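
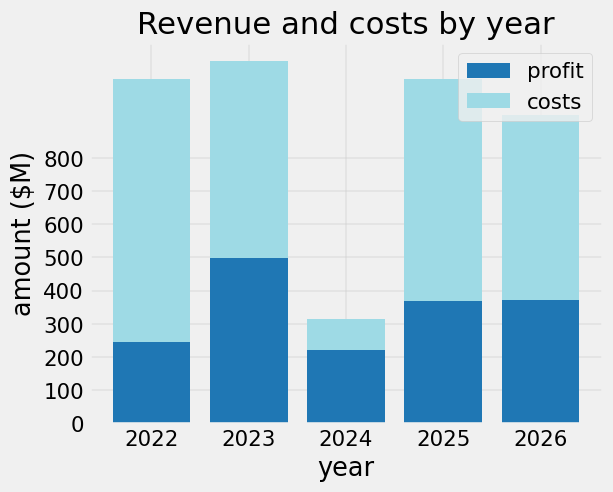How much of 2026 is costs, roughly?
≈ 500

costs top ≈ 900, bottom ≈ 400; segment ≈ 500.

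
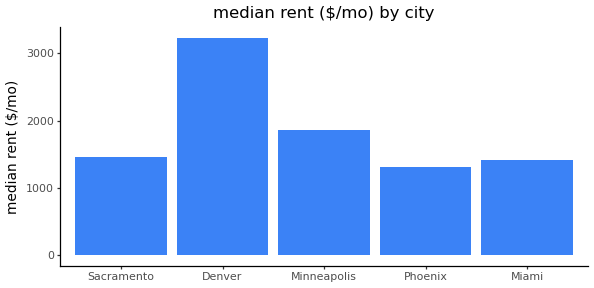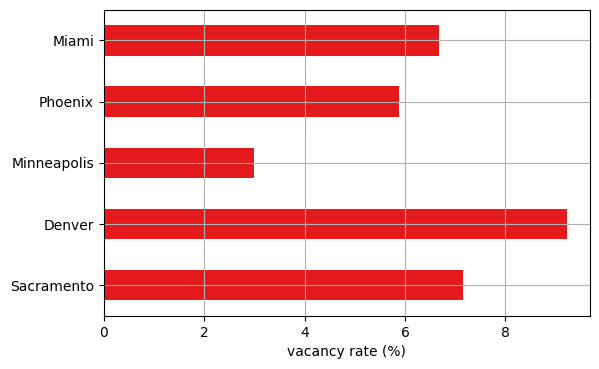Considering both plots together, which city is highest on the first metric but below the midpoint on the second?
Chart 2 median vacancy rate (%) ≈ 7; below-median cities: Minneapolis, Phoenix. Among those, Minneapolis has the highest median rent ($/mo) (≈ 2000).

Minneapolis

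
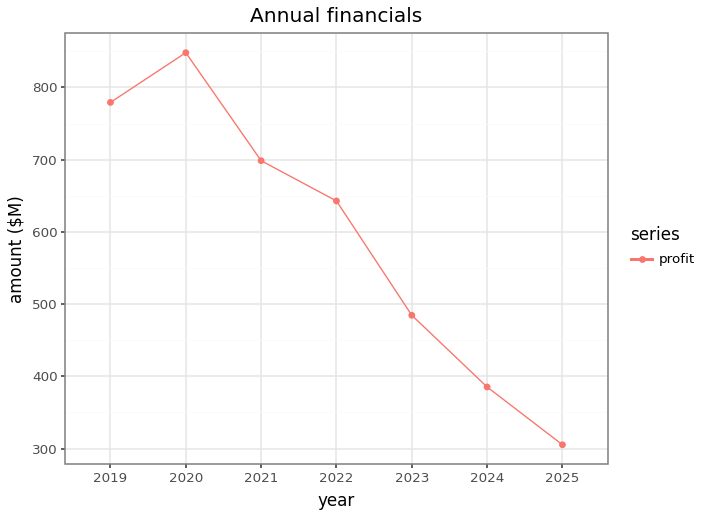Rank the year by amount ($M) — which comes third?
Top 4: 2020 ≈ 850, 2019 ≈ 800, 2021 ≈ 700, 2022 ≈ 650.

2021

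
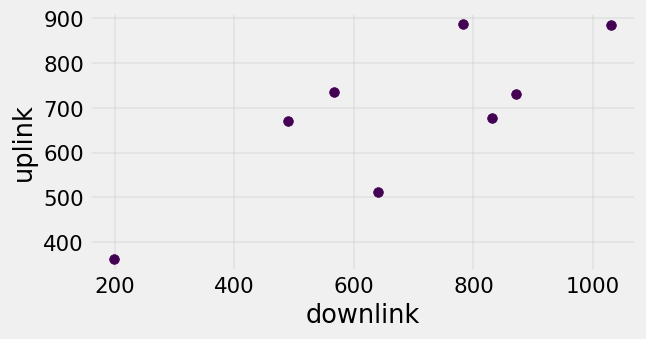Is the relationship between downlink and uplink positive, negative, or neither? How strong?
positive, strong

Points are positively correlated; strong (|r| ≈ 0.8).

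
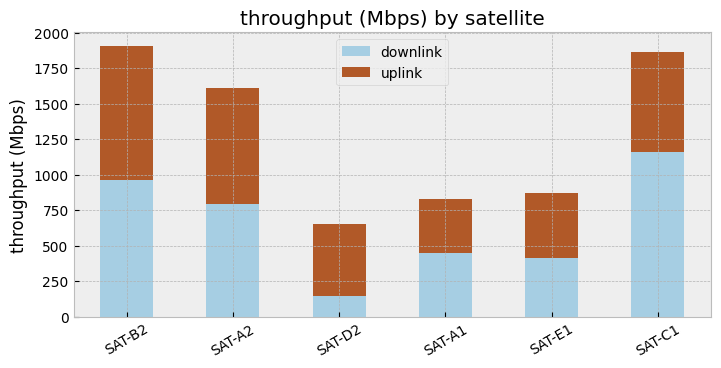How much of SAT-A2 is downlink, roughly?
downlink top ≈ 800, bottom ≈ 0; segment ≈ 800.

≈ 800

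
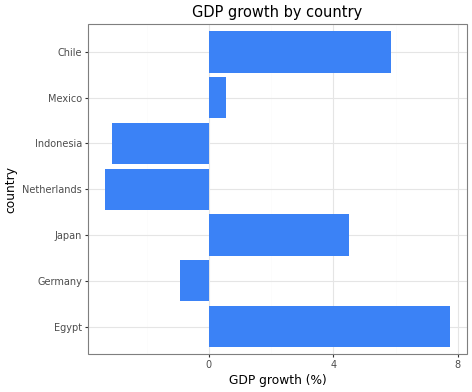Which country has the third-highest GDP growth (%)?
Japan

Top 4: Egypt ≈ 8, Chile ≈ 6, Japan ≈ 4, Mexico ≈ 1.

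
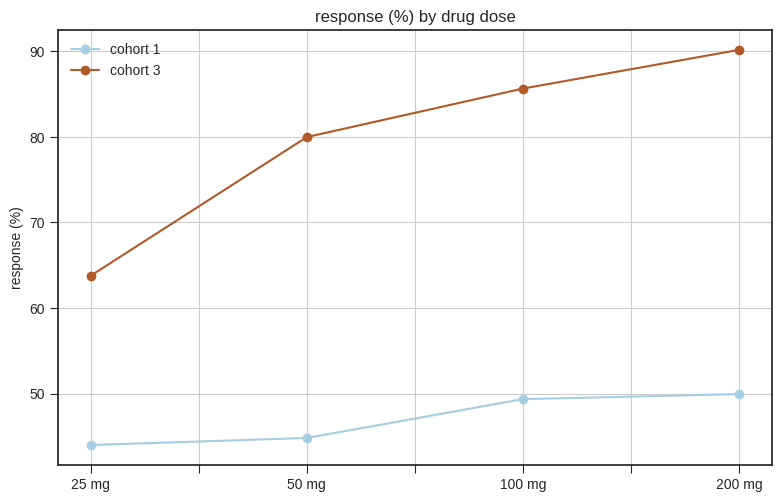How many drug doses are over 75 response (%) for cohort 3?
3

Above 75: 50 mg, 100 mg, 200 mg.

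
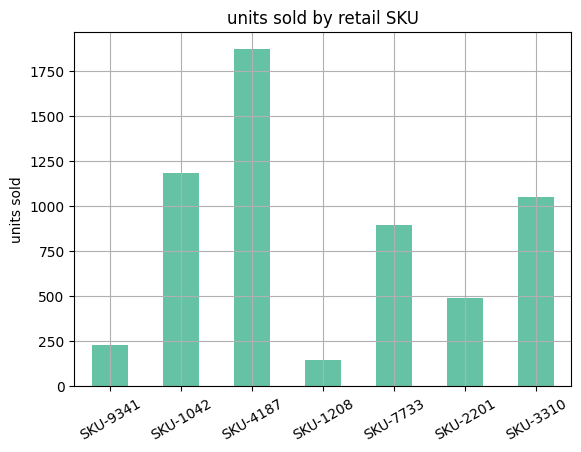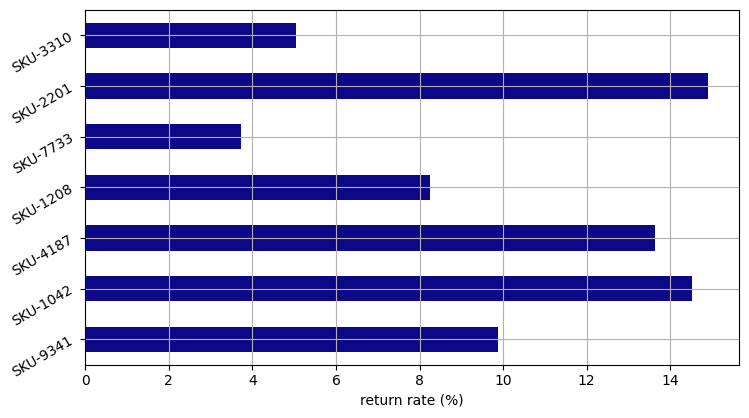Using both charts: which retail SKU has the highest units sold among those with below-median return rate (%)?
Chart 2 median return rate (%) ≈ 10; below-median retail SKUs: SKU-1208, SKU-7733, SKU-3310. Among those, SKU-3310 has the highest units sold (≈ 1000).

SKU-3310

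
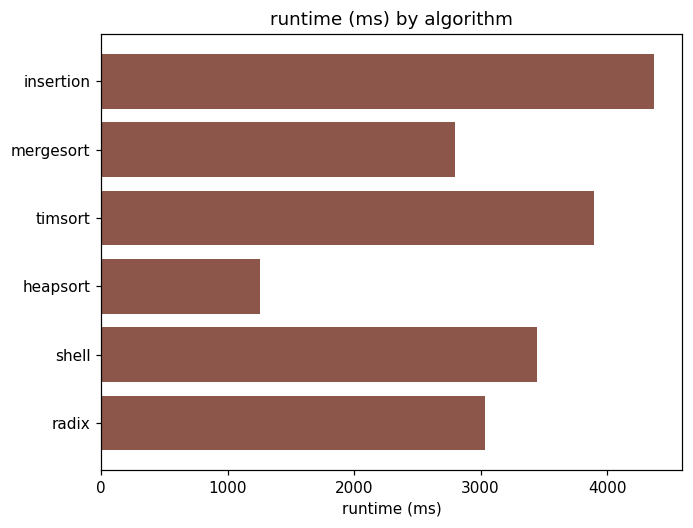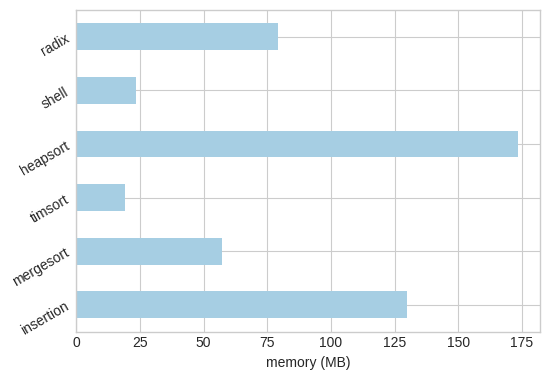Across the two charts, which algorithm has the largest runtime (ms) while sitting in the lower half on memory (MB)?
timsort

Chart 2 median memory (MB) ≈ 60; below-median algorithms: mergesort, timsort, shell. Among those, timsort has the highest runtime (ms) (≈ 4000).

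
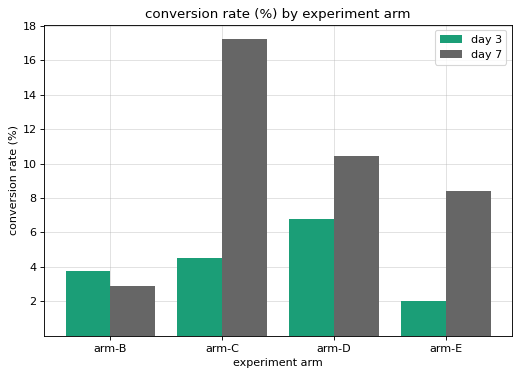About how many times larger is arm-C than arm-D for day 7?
arm-C ≈ 18, arm-D ≈ 10; 18/10 ≈ 1.8.

≈ 1.8×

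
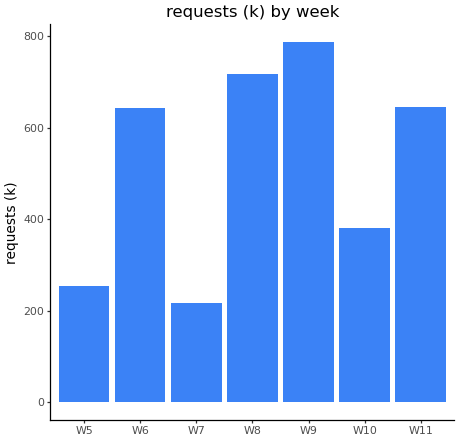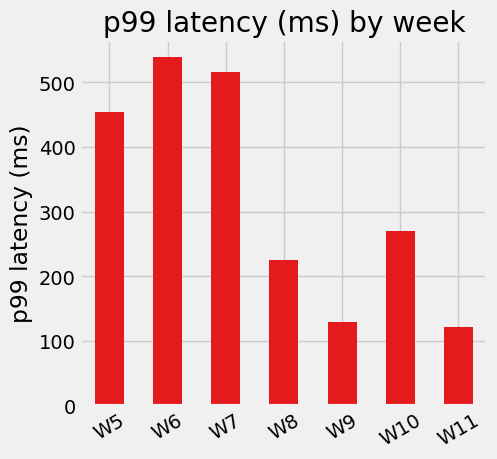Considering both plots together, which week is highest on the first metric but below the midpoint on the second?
Chart 2 median p99 latency (ms) ≈ 250; below-median weeks: W8, W9, W11. Among those, W9 has the highest requests (k) (≈ 800).

W9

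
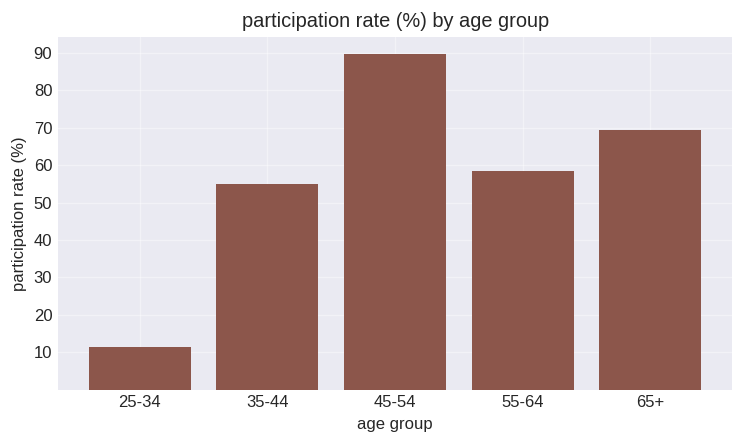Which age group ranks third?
55-64

Top 4: 45-54 ≈ 90, 65+ ≈ 70, 55-64 ≈ 60, 35-44 ≈ 50.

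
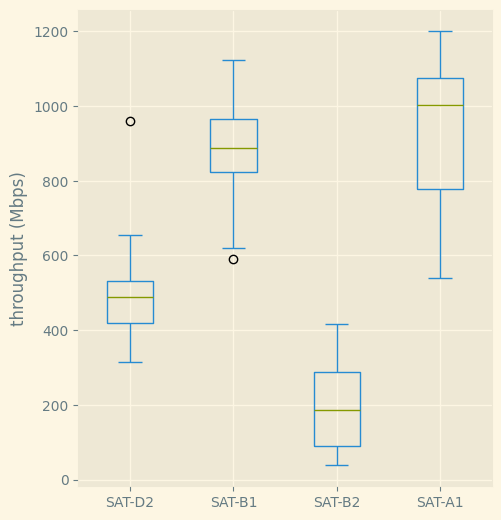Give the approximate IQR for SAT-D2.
Q3 ≈ 500, Q1 ≈ 400; IQR ≈ 100.

≈ 100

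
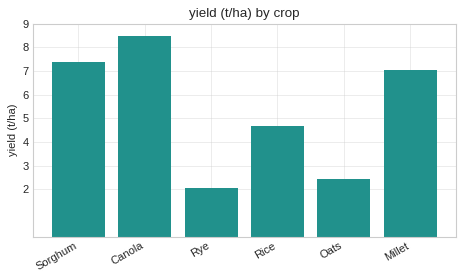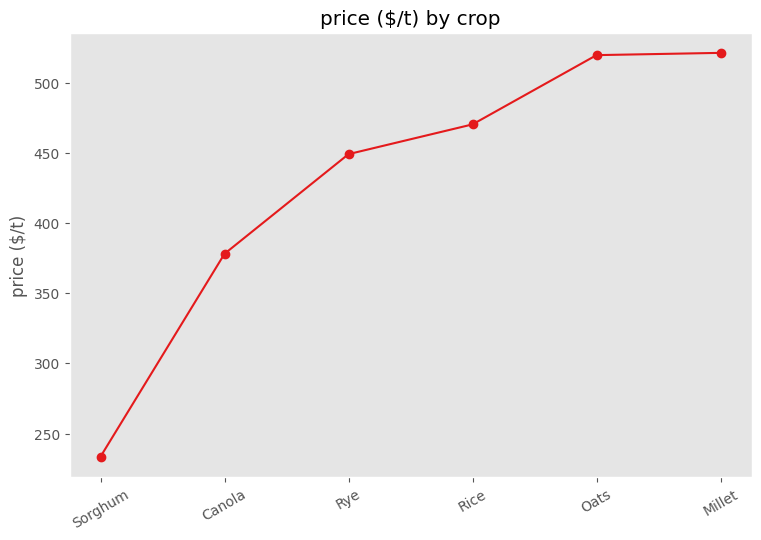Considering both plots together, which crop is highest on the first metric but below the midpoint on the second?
Canola

Chart 2 median price ($/t) ≈ 450; below-median crops: Sorghum, Canola, Rye. Among those, Canola has the highest yield (t/ha) (≈ 8).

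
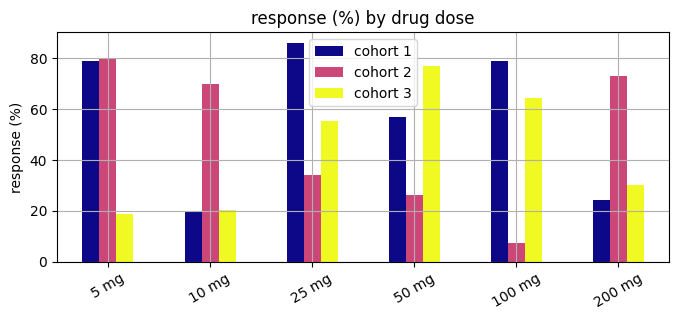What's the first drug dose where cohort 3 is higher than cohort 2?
25 mg

10 mg: cohort 3 ≈ 20 vs cohort 2 ≈ 70 (not yet); 25 mg: cohort 3 ≈ 60 vs cohort 2 ≈ 30 (first crossover).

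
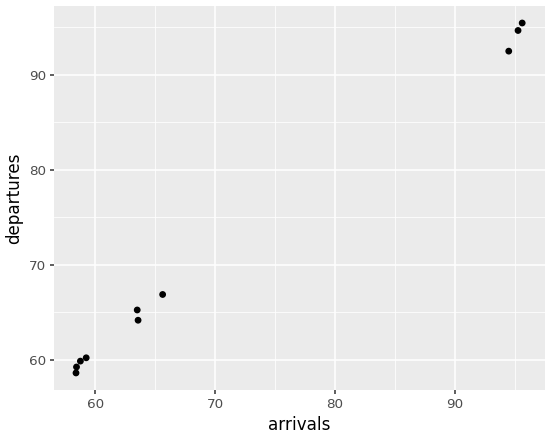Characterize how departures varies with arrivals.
Points are positively correlated; strong (|r| ≈ 1.0).

positive, strong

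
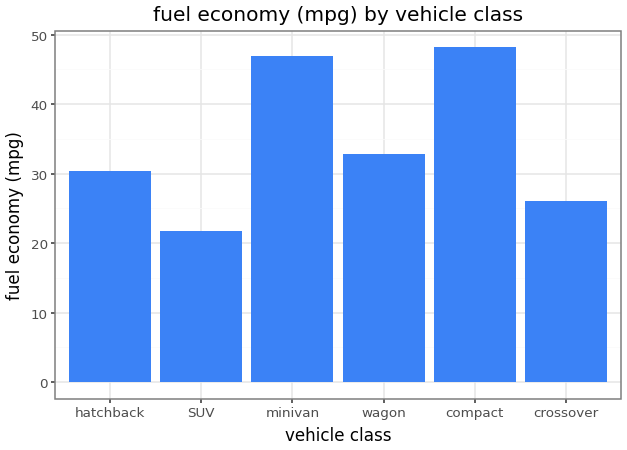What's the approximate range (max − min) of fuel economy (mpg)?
Max compact ≈ 50, min SUV ≈ 20; range ≈ 30.

≈ 30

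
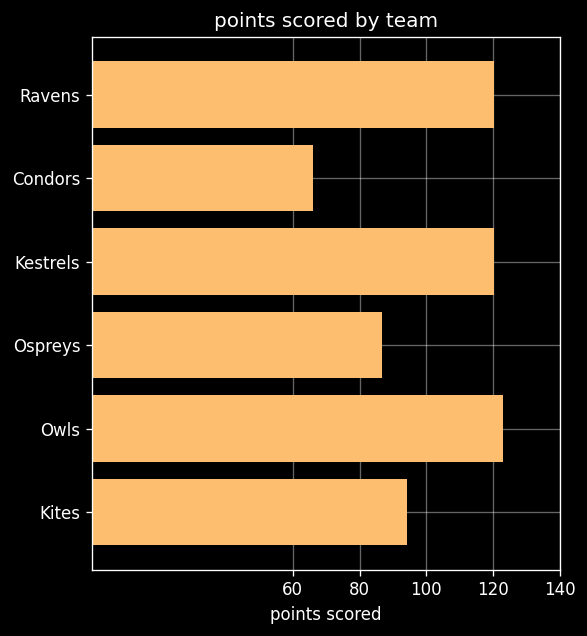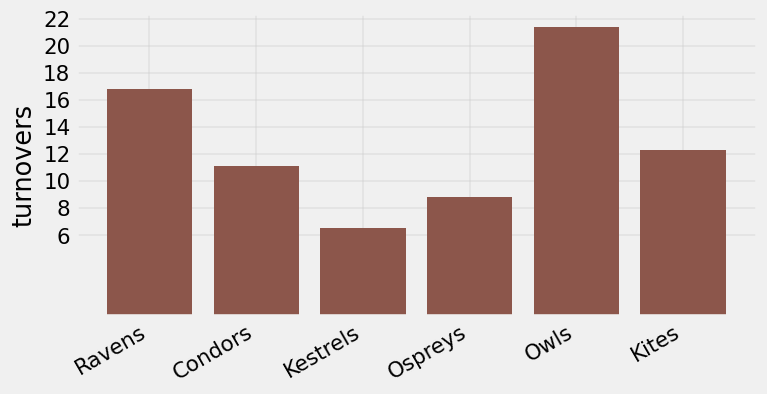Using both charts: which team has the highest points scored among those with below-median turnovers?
Kestrels

Chart 2 median turnovers ≈ 12; below-median teams: Condors, Kestrels, Ospreys. Among those, Kestrels has the highest points scored (≈ 120).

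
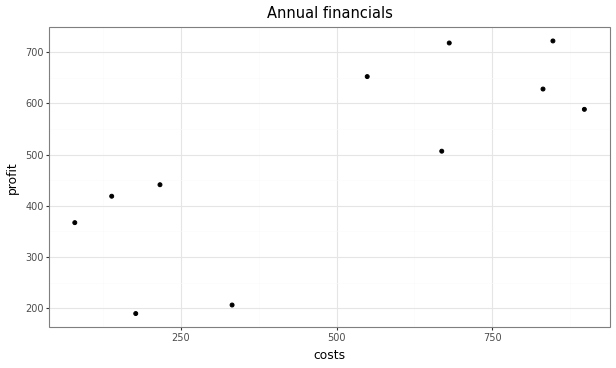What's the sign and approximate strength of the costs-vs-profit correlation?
positive, strong

Points are positively correlated; strong (|r| ≈ 0.8).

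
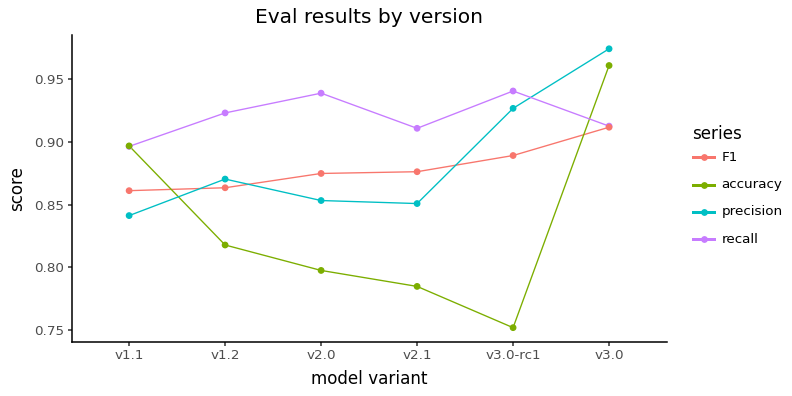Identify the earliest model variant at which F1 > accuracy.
v1.2

v1.1: F1 ≈ 0.86 vs accuracy ≈ 0.90 (not yet); v1.2: F1 ≈ 0.86 vs accuracy ≈ 0.82 (first crossover).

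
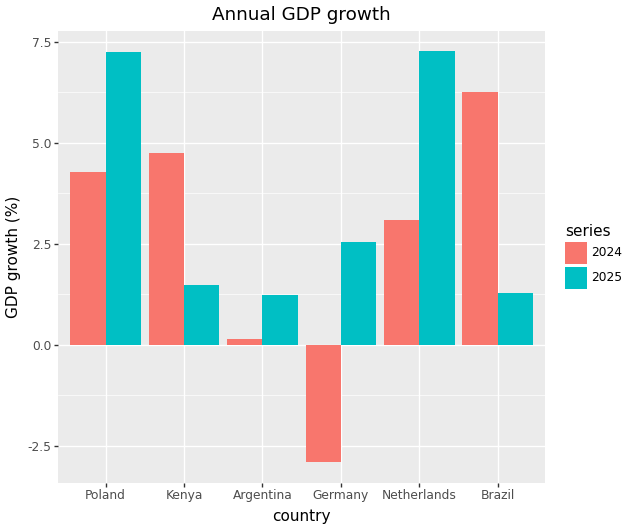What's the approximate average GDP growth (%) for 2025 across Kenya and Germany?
(1 + 3) / 2 ≈ 2.

≈ 2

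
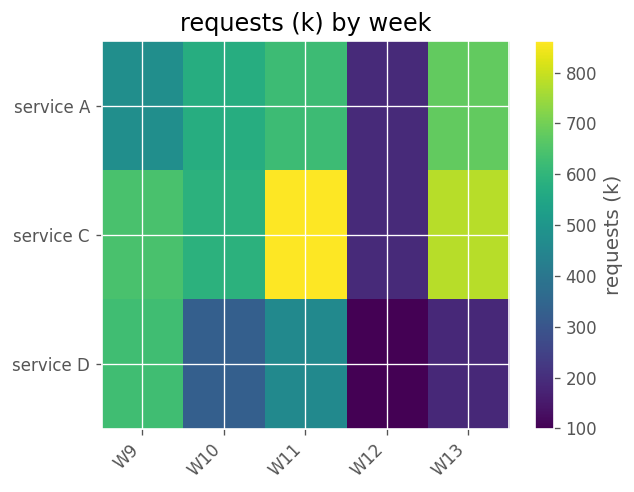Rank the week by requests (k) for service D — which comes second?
W11

Top 3 for service D: W9 ≈ 600, W11 ≈ 500, W10 ≈ 300.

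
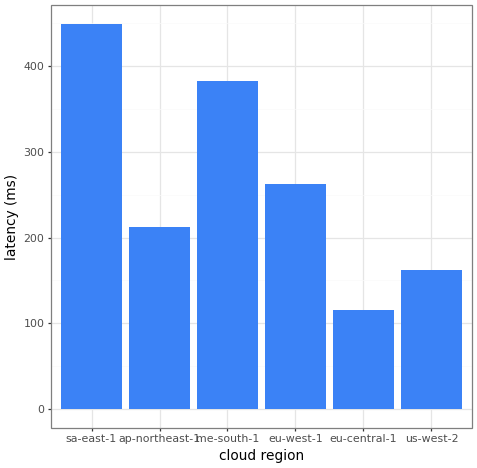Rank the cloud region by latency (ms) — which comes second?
me-south-1

Top 3: sa-east-1 ≈ 450, me-south-1 ≈ 400, eu-west-1 ≈ 250.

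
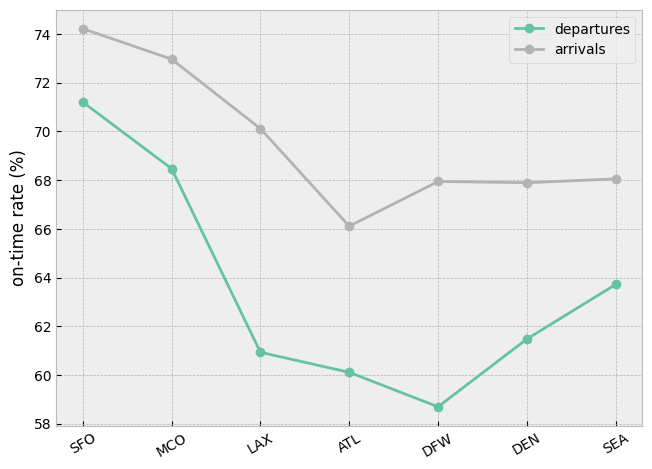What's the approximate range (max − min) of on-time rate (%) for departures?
≈ 14

Max SFO ≈ 72, min DFW ≈ 58; range ≈ 14.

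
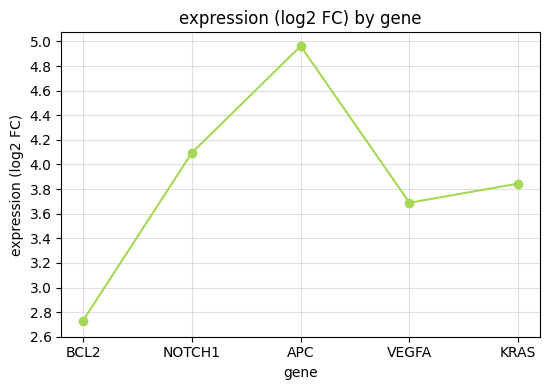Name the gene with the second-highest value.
Top 3: APC ≈ 5.0, NOTCH1 ≈ 4.0, KRAS ≈ 3.8.

NOTCH1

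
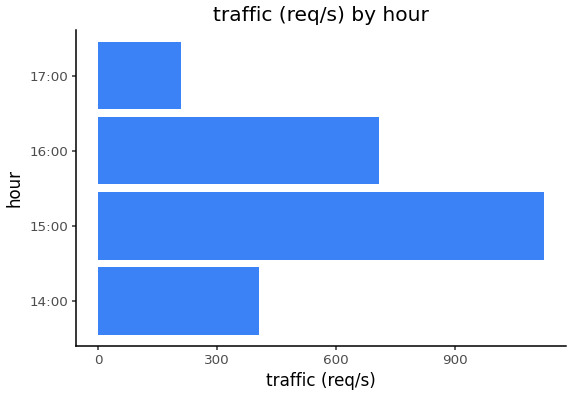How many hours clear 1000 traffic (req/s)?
Above 1000: 15:00.

1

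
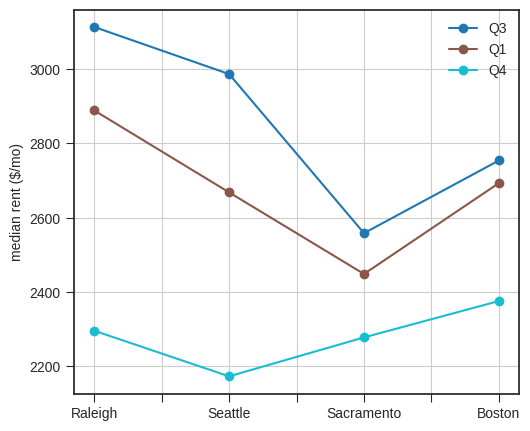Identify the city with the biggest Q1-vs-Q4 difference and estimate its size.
Raleigh: Q1 ≈ 2900, Q4 ≈ 2300 → gap ≈ 600. Next-largest (Seattle) is only ≈ 500.

Raleigh, ≈ 600 $/mo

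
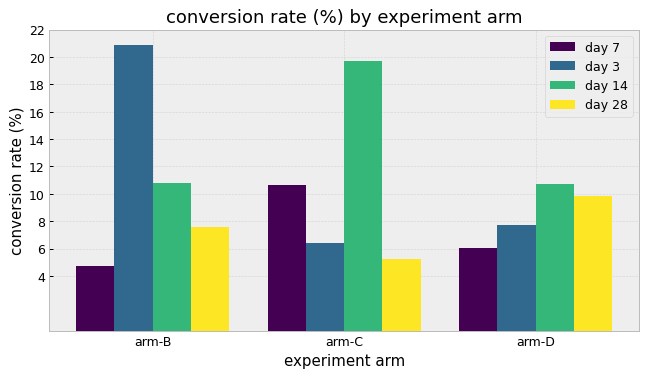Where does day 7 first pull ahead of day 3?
arm-C

arm-B: day 7 ≈ 4 vs day 3 ≈ 20 (not yet); arm-C: day 7 ≈ 10 vs day 3 ≈ 6 (first crossover).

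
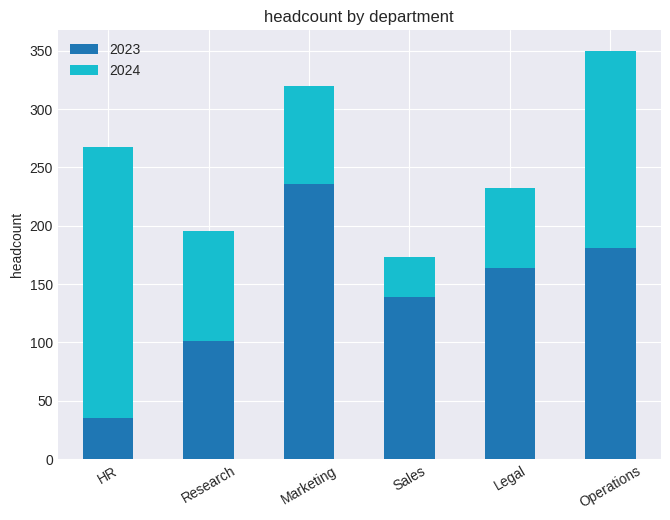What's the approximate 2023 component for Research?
≈ 100

2023 top ≈ 100, bottom ≈ 0; segment ≈ 100.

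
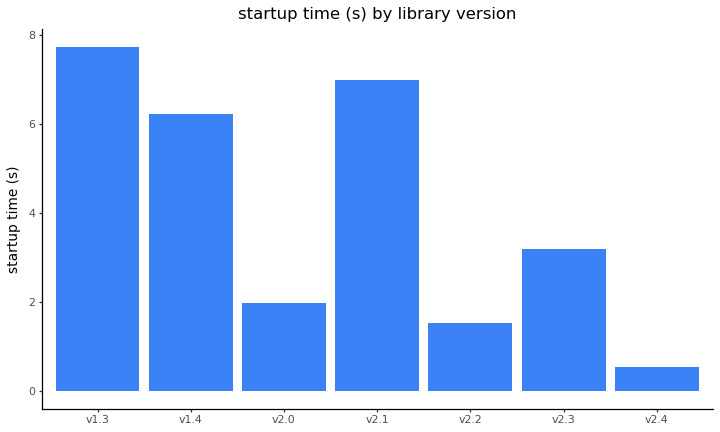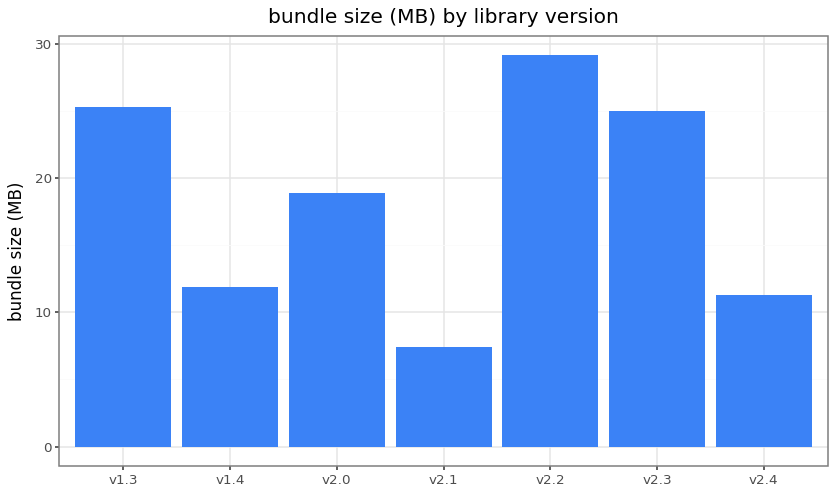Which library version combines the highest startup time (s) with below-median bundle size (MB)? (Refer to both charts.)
Chart 2 median bundle size (MB) ≈ 20; below-median library versions: v1.4, v2.1, v2.4. Among those, v2.1 has the highest startup time (s) (≈ 7).

v2.1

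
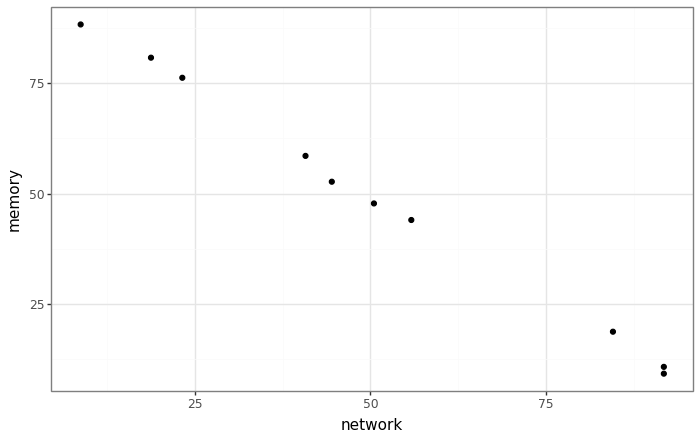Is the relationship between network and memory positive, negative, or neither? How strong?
negative, strong

Points are negatively correlated; strong (|r| ≈ 1.0).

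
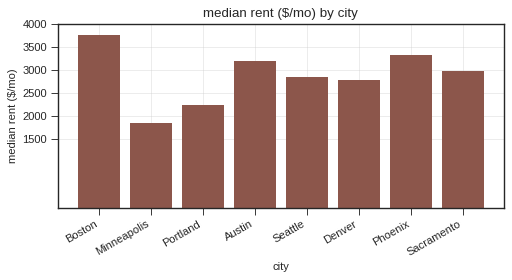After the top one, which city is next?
Phoenix

Top 3: Boston ≈ 4000, Phoenix ≈ 3500, Austin ≈ 3000.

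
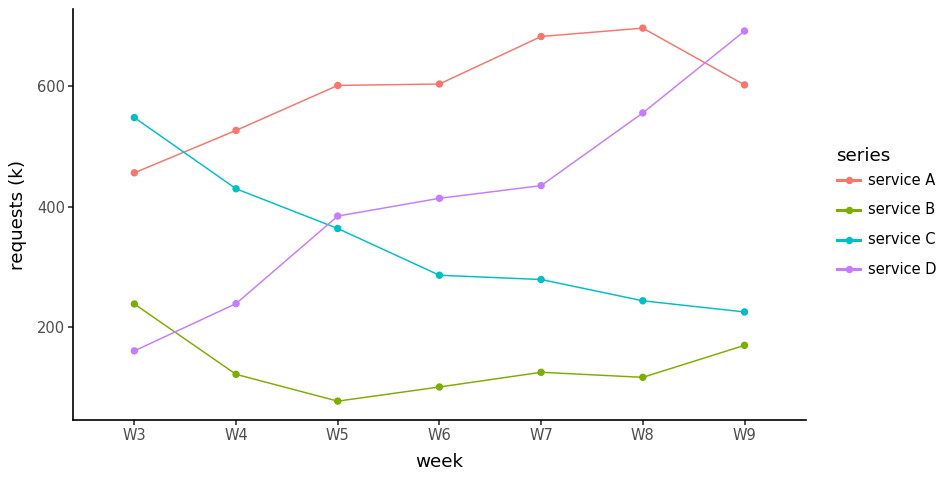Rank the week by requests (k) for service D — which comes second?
W8

Top 3 for service D: W9 ≈ 700, W8 ≈ 600, W7 ≈ 400.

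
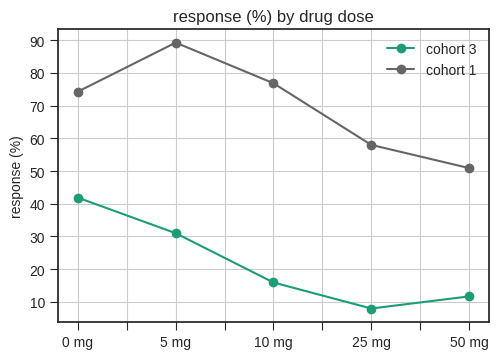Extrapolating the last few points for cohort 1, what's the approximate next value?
Last three: 80, 60, 50 → slope ≈ -15/step → next ≈ 35.

≈ 35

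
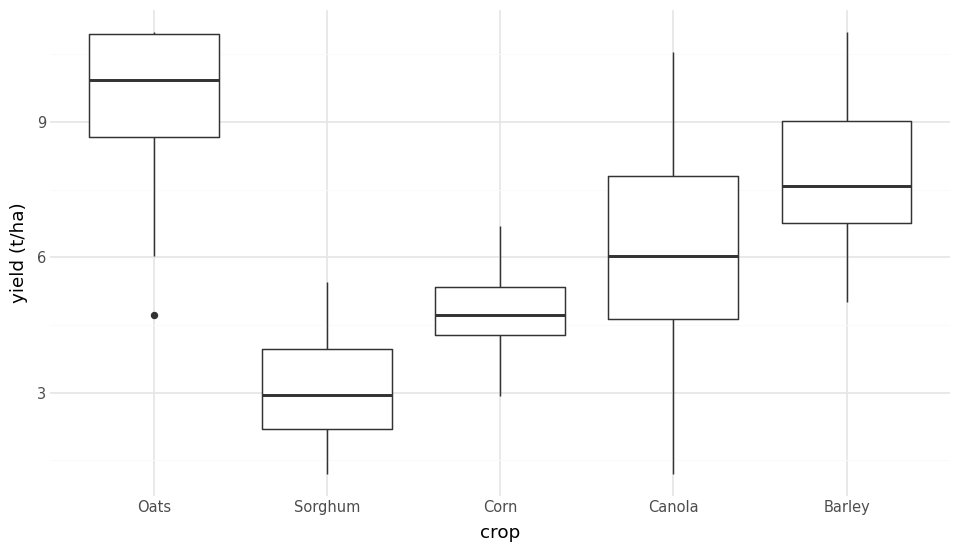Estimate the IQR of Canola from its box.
≈ 3

Q3 ≈ 8, Q1 ≈ 5; IQR ≈ 3.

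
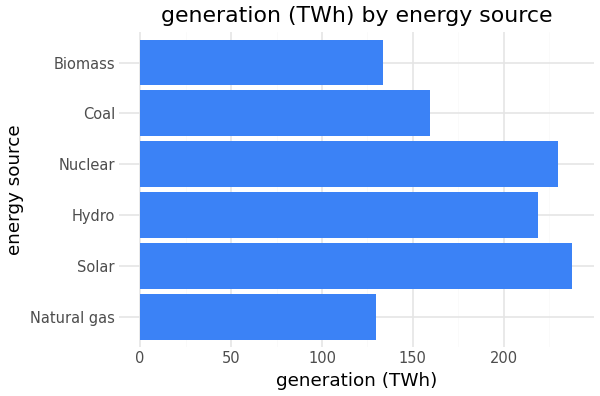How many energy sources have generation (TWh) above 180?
Above 180: Solar, Hydro, Nuclear.

3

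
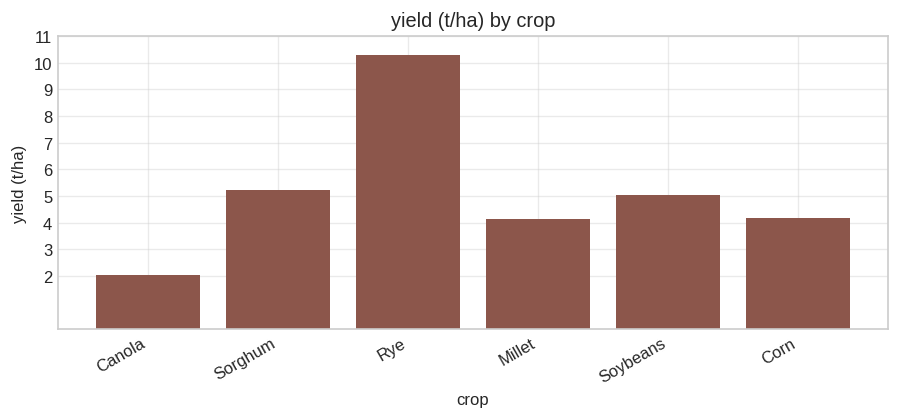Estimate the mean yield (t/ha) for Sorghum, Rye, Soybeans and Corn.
(5 + 10 + 5 + 4) / 4 ≈ 6.

≈ 6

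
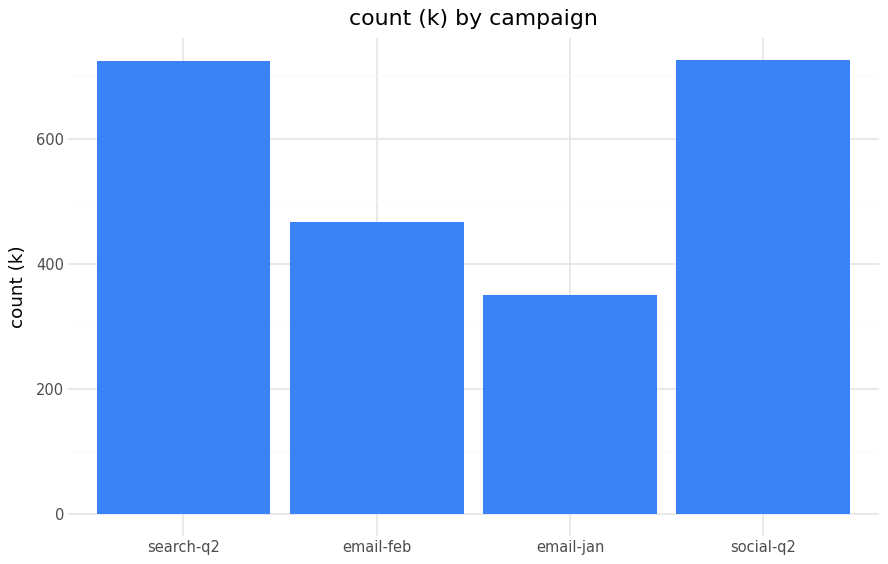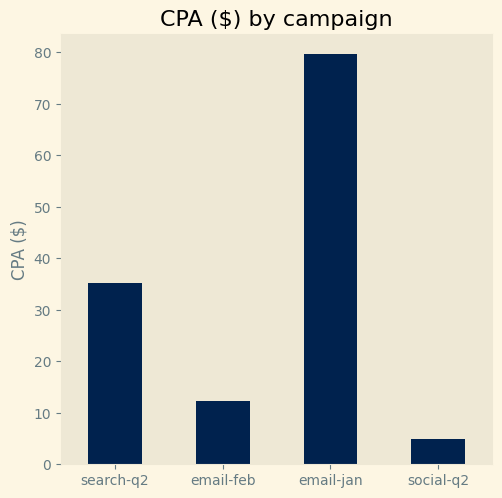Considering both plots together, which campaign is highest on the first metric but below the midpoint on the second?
social-q2

Chart 2 median CPA ($) ≈ 20; below-median campaigns: email-feb, social-q2. Among those, social-q2 has the highest count (k) (≈ 700).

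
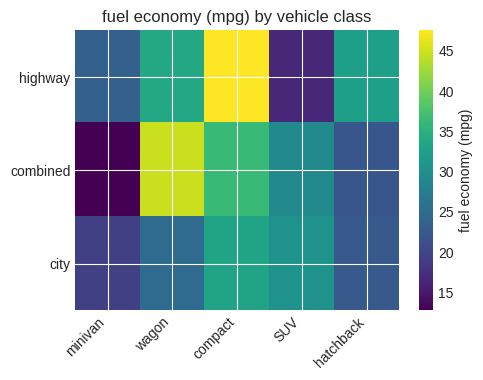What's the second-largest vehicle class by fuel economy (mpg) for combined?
Top 3 for combined: wagon ≈ 45, compact ≈ 35, SUV ≈ 30.

compact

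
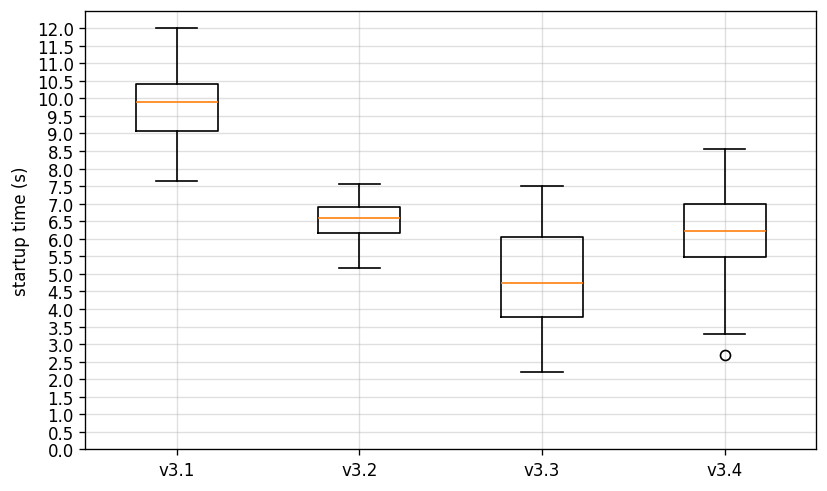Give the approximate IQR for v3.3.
≈ 2.0

Q3 ≈ 6.0, Q1 ≈ 4.0; IQR ≈ 2.0.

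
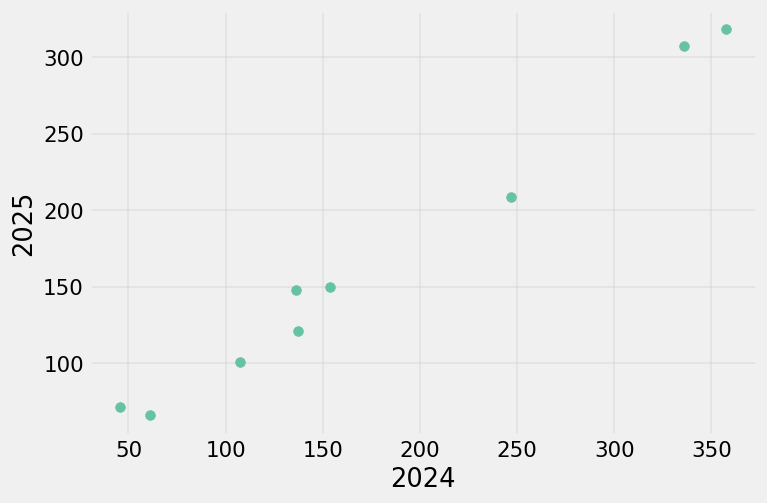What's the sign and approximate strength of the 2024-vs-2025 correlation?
positive, strong

Points are positively correlated; strong (|r| ≈ 1.0).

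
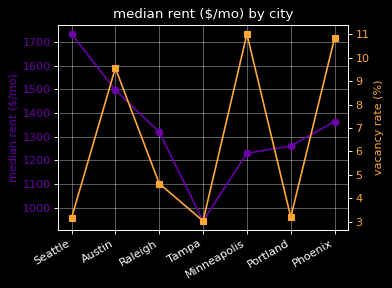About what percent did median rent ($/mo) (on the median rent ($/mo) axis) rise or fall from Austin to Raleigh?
Austin ≈ 1500, Raleigh ≈ 1300; (1300 − 1500) / 1500 ≈ -13.3%.

≈ -13.3%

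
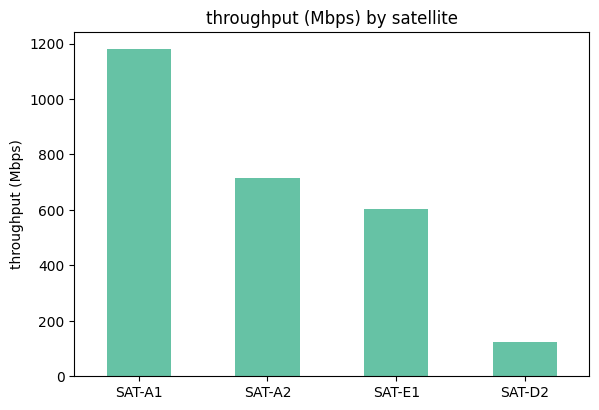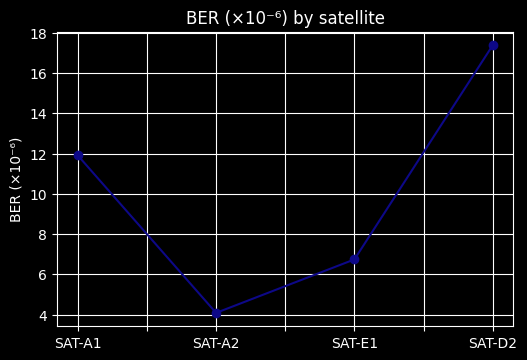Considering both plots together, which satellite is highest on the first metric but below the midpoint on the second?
Chart 2 median BER (×10⁻⁶) ≈ 10; below-median satellites: SAT-A2, SAT-E1. Among those, SAT-A2 has the highest throughput (Mbps) (≈ 800).

SAT-A2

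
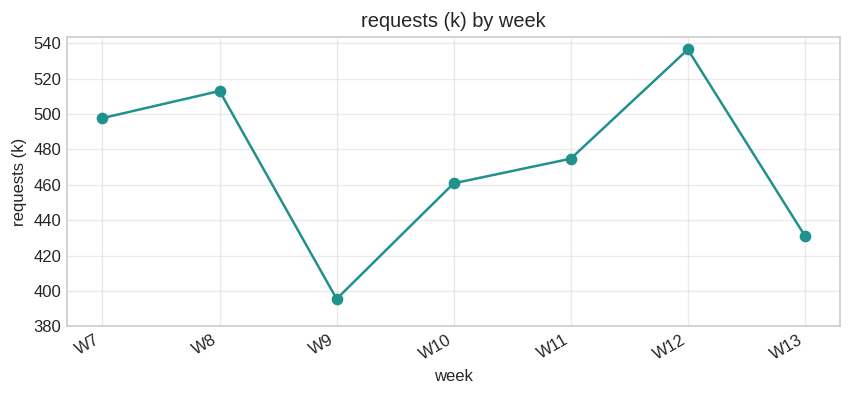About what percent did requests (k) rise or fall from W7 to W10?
≈ -8%

W7 ≈ 500, W10 ≈ 460; (460 − 500) / 500 ≈ -8%.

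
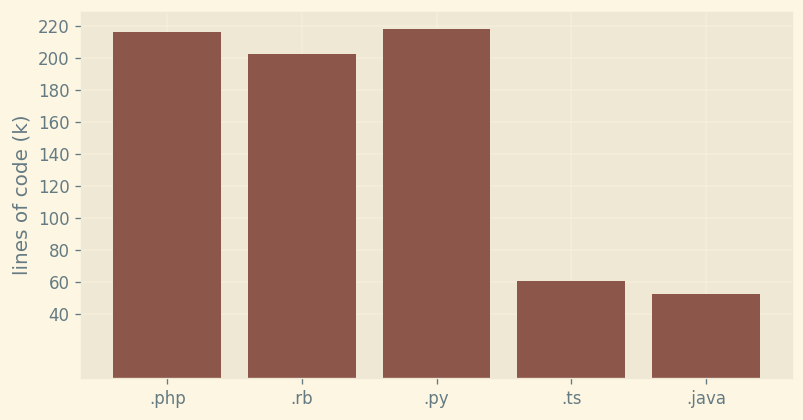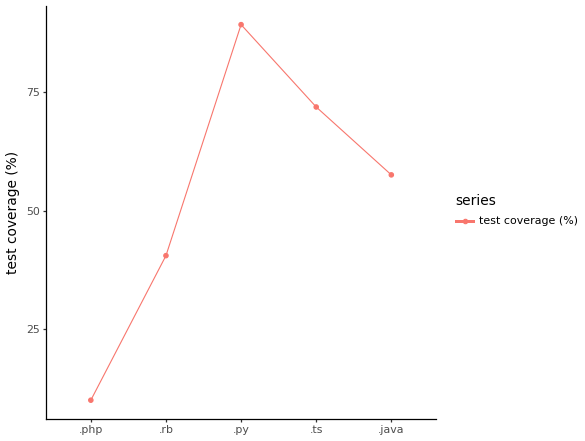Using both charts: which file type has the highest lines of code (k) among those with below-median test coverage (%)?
.php

Chart 2 median test coverage (%) ≈ 60; below-median file types: .php, .rb. Among those, .php has the highest lines of code (k) (≈ 220).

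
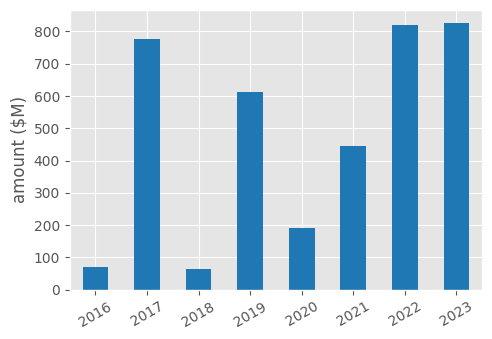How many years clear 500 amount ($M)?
Above 500: 2017, 2019, 2022, 2023.

4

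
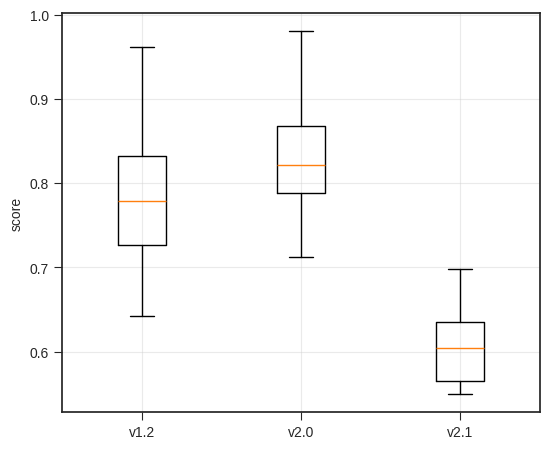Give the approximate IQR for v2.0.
≈ 0.08

Q3 ≈ 0.86, Q1 ≈ 0.78; IQR ≈ 0.08.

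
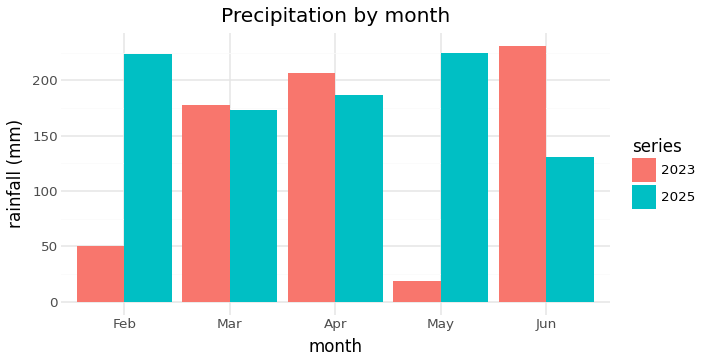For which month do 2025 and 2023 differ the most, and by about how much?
May, ≈ 200 mm

May: 2025 ≈ 220, 2023 ≈ 20 → gap ≈ 200. Next-largest (Feb) is only ≈ 160.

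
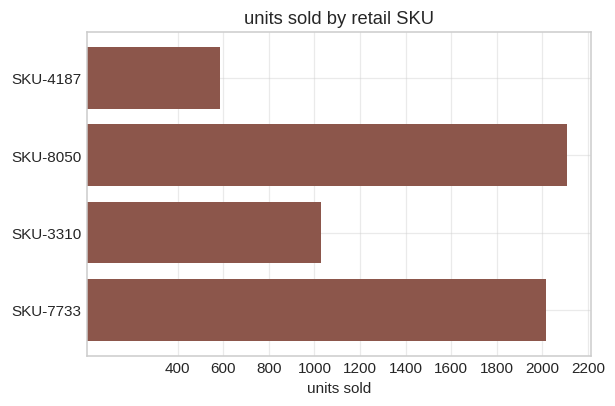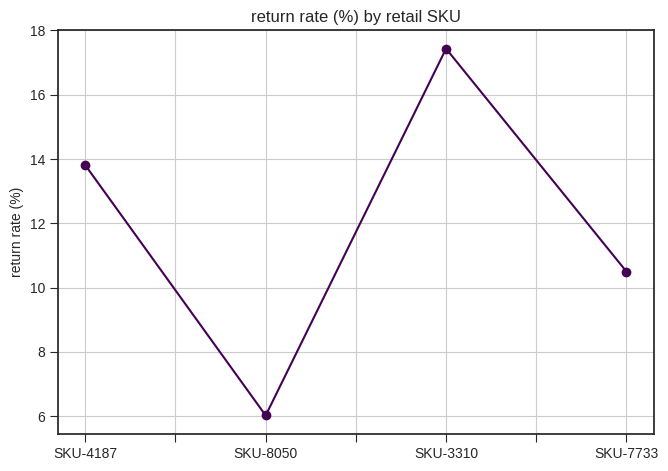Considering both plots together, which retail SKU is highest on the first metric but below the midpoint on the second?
Chart 2 median return rate (%) ≈ 12; below-median retail SKUs: SKU-8050, SKU-7733. Among those, SKU-8050 has the highest units sold (≈ 2200).

SKU-8050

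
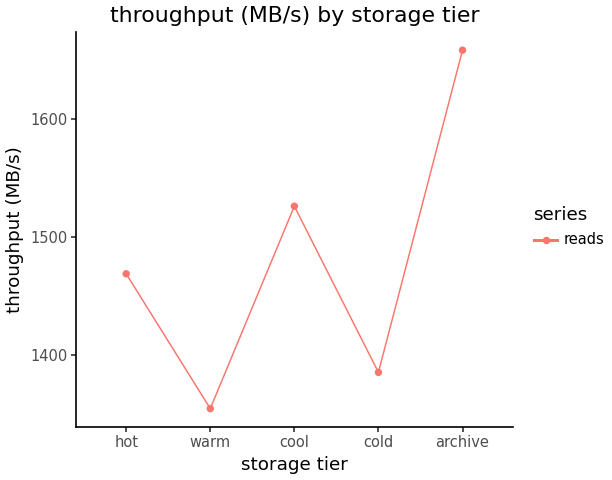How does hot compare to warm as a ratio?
≈ 1.07×

hot ≈ 1450, warm ≈ 1350; 1450/1350 ≈ 1.07.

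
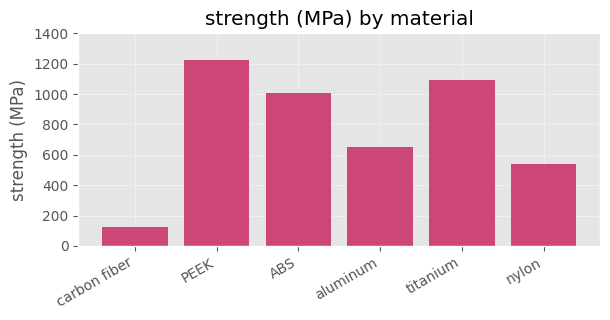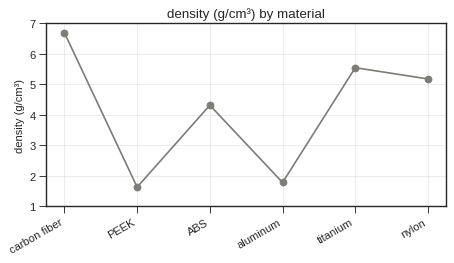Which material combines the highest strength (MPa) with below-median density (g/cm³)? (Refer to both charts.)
Chart 2 median density (g/cm³) ≈ 5; below-median materials: PEEK, ABS, aluminum. Among those, PEEK has the highest strength (MPa) (≈ 1200).

PEEK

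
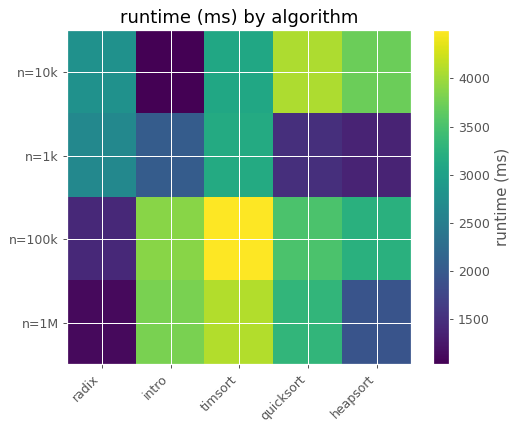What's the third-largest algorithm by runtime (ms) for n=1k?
Top 4 for n=1k: timsort ≈ 3000, radix ≈ 2500, intro ≈ 2000, quicksort ≈ 1500.

intro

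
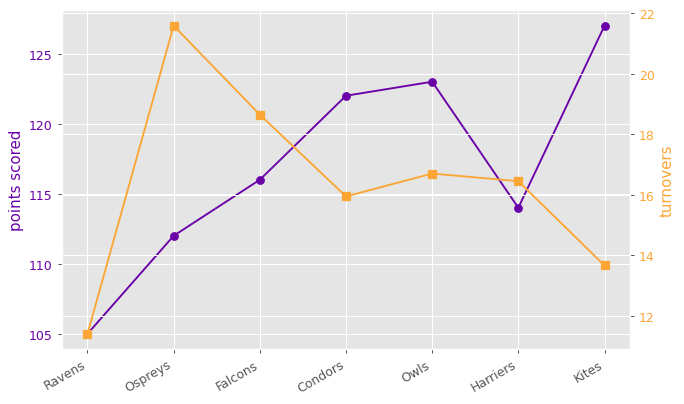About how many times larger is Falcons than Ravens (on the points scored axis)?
Falcons ≈ 116, Ravens ≈ 104; 116/104 ≈ 1.12.

≈ 1.12×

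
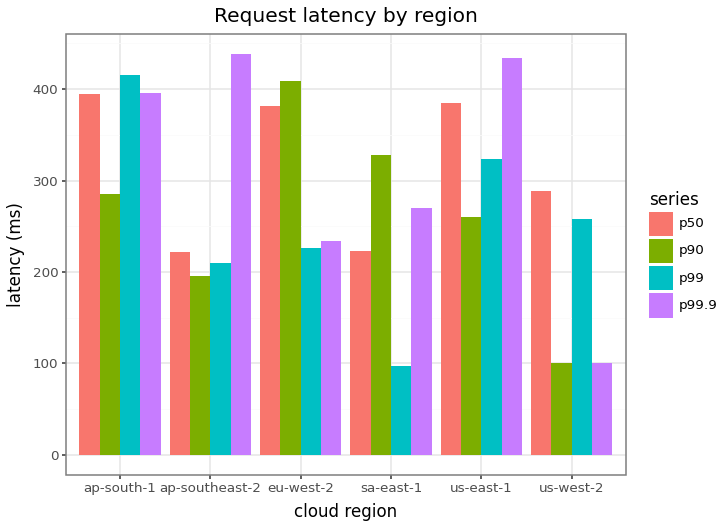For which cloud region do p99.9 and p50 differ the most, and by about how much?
ap-southeast-2: p99.9 ≈ 450, p50 ≈ 200 → gap ≈ 250. Next-largest (us-west-2) is only ≈ 200.

ap-southeast-2, ≈ 250 ms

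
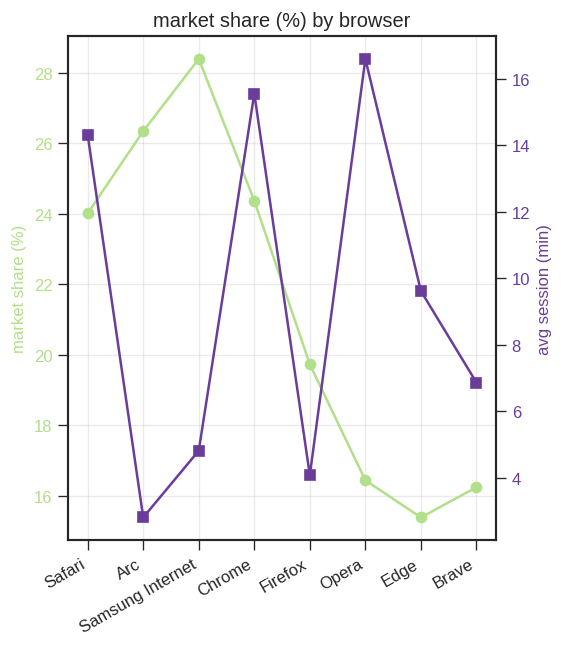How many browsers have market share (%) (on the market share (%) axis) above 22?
Above 22: Safari, Arc, Samsung Internet, Chrome.

4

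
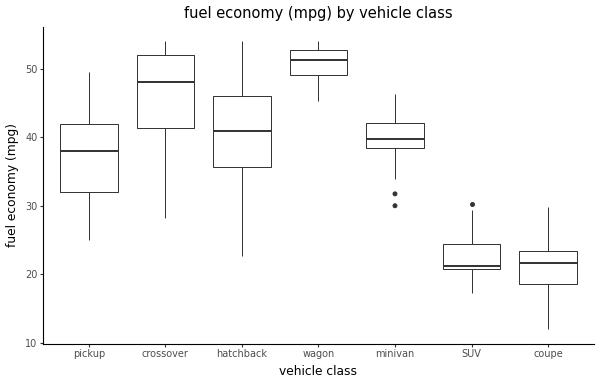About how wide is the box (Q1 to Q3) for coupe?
Q3 ≈ 25, Q1 ≈ 20; IQR ≈ 5.

≈ 5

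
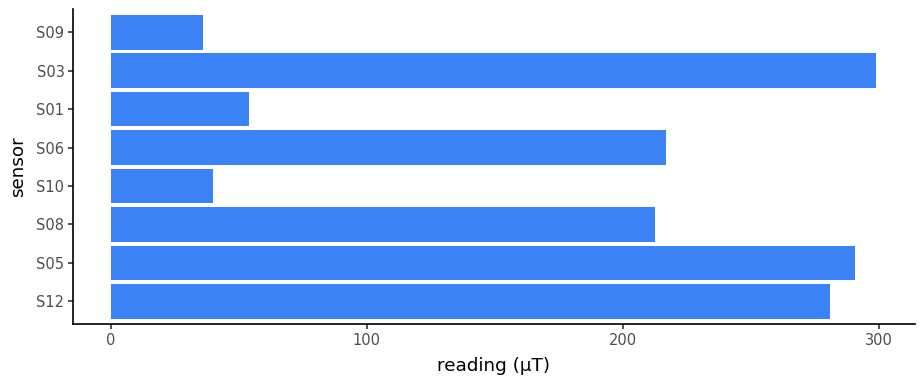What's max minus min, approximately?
≈ 275

Max S03 ≈ 300, min S09 ≈ 25; range ≈ 275.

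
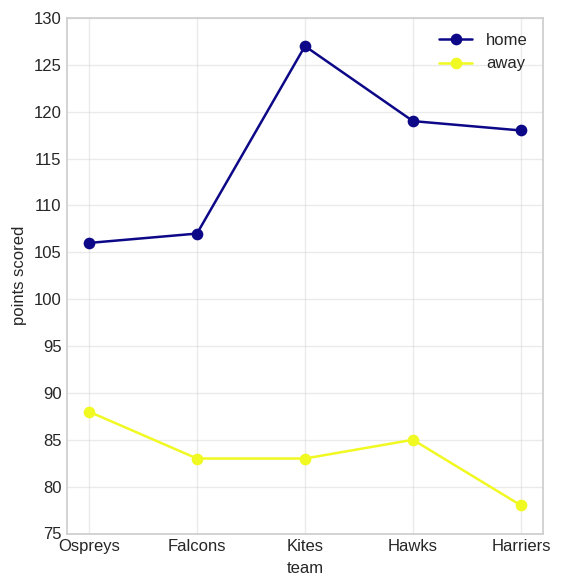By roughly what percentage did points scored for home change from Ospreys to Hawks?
Ospreys ≈ 105, Hawks ≈ 120; (120 − 105) / 105 ≈ +14.3%.

≈ +14.3%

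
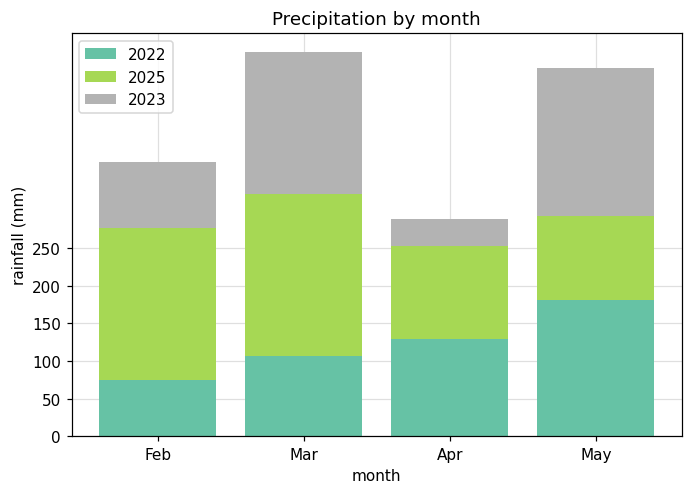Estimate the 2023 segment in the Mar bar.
≈ 200

2023 top ≈ 500, bottom ≈ 300; segment ≈ 200.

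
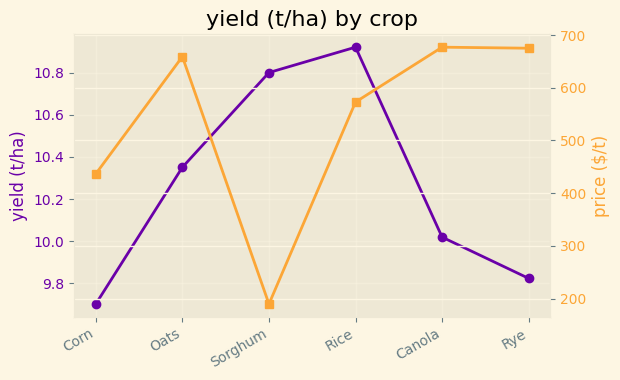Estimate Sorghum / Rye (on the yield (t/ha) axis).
Sorghum ≈ 10.8, Rye ≈ 9.8; 10.8/9.8 ≈ 1.1.

≈ 1.1×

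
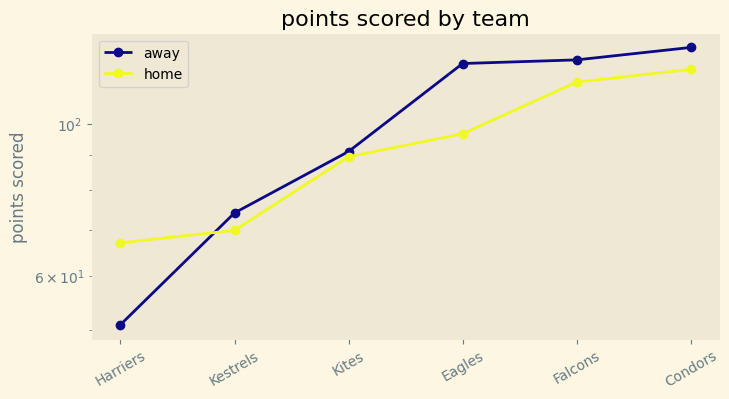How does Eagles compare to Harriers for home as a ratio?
Eagles ≈ 100, Harriers ≈ 70; 100/70 ≈ 1.43.

≈ 1.43×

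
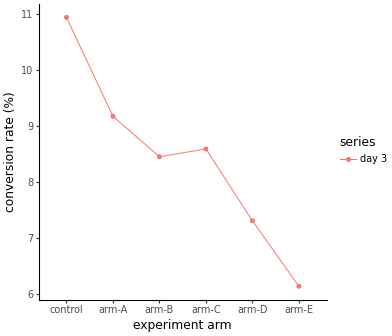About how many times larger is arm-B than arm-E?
≈ 1.42×

arm-B ≈ 8.5, arm-E ≈ 6.0; 8.5/6.0 ≈ 1.42.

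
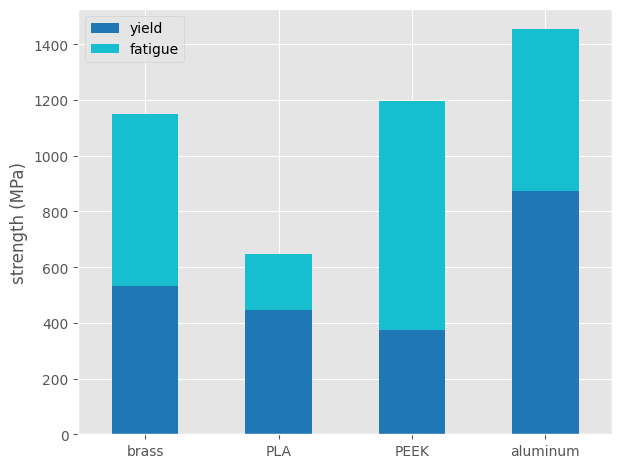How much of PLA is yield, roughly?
yield top ≈ 400, bottom ≈ 0; segment ≈ 400.

≈ 400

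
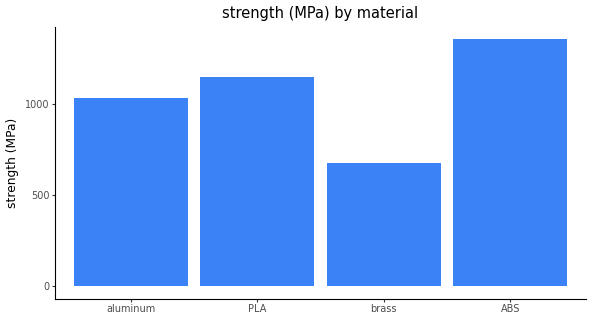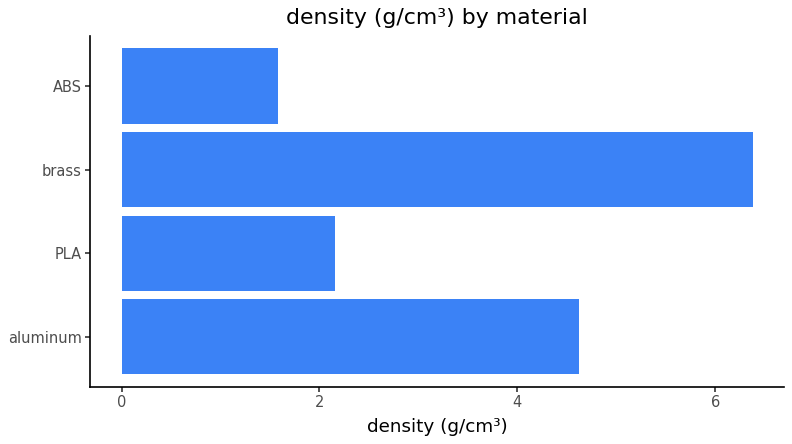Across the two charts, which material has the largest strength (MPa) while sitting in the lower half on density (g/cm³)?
Chart 2 median density (g/cm³) ≈ 3; below-median materials: PLA, ABS. Among those, ABS has the highest strength (MPa) (≈ 1400).

ABS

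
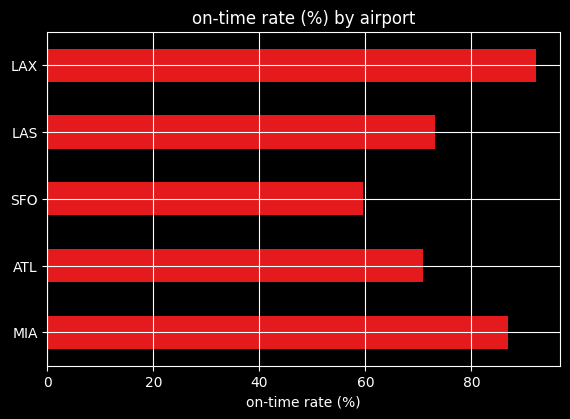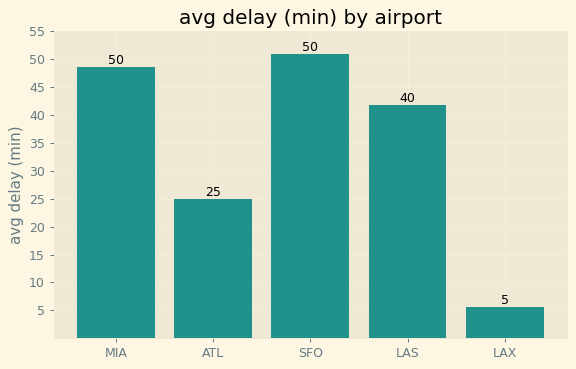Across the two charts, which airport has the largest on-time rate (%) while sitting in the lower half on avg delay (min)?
LAX

Chart 2 median avg delay (min) ≈ 40; below-median airports: ATL, LAX. Among those, LAX has the highest on-time rate (%) (≈ 90).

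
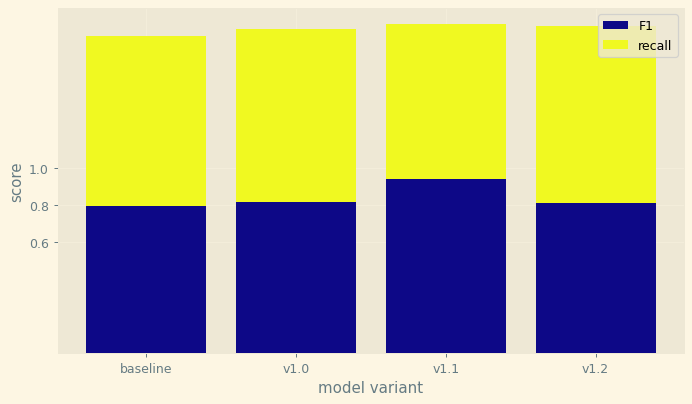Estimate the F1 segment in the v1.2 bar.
F1 top ≈ 0.8, bottom ≈ 0.0; segment ≈ 0.8.

≈ 0.8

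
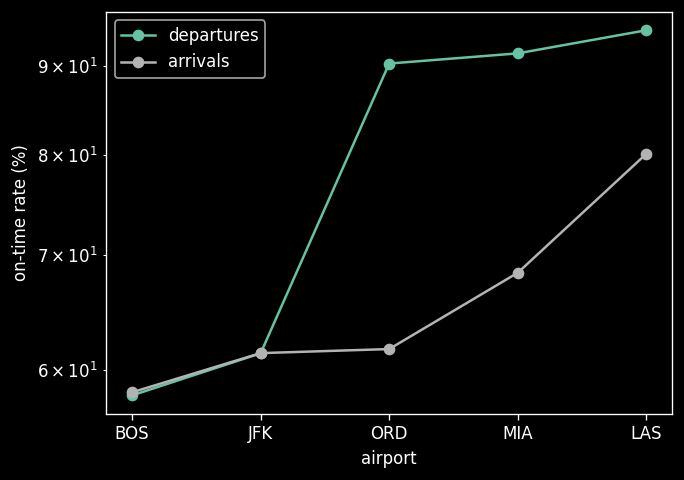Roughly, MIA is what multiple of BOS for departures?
≈ 1.5×

MIA ≈ 90, BOS ≈ 60; 90/60 ≈ 1.5.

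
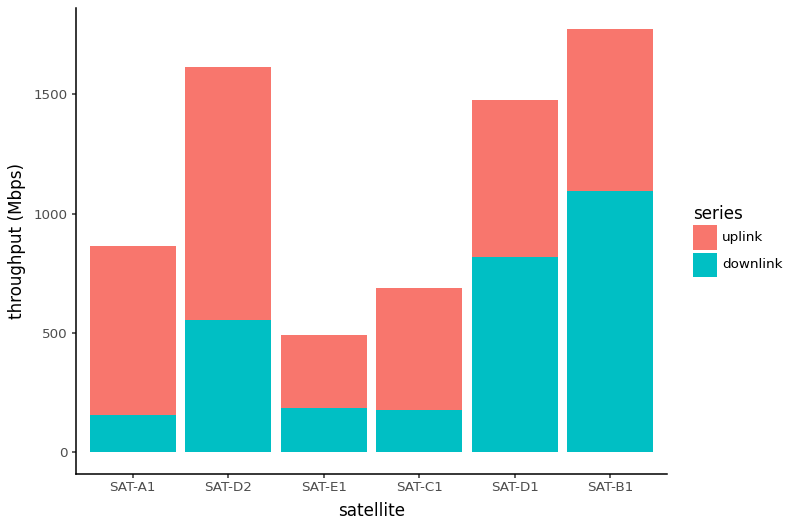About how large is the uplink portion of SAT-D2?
≈ 1000

uplink top ≈ 1600, bottom ≈ 600; segment ≈ 1000.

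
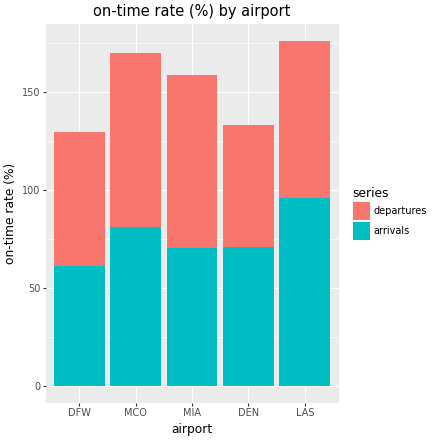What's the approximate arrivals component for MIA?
arrivals top ≈ 80, bottom ≈ 0; segment ≈ 80.

≈ 80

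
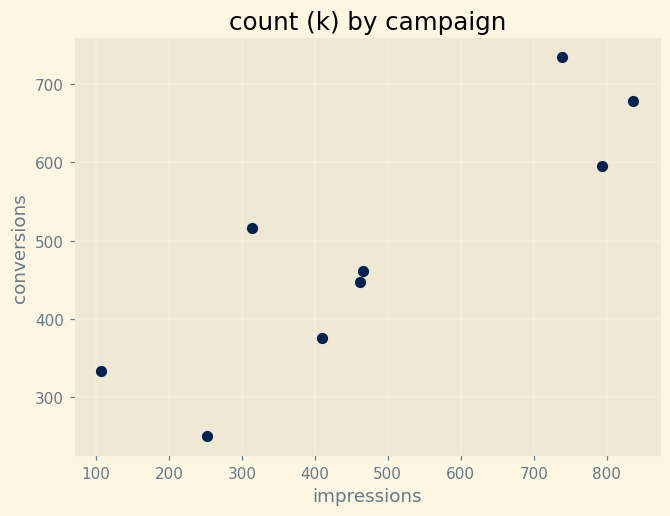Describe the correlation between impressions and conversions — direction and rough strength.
positive, strong

Points are positively correlated; strong (|r| ≈ 0.9).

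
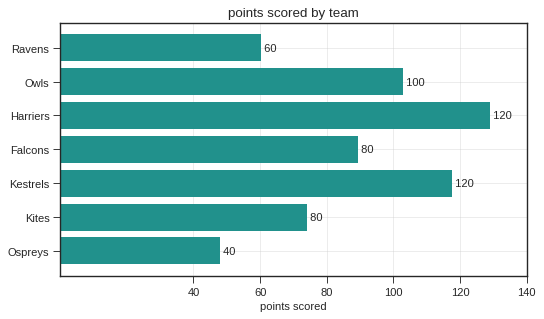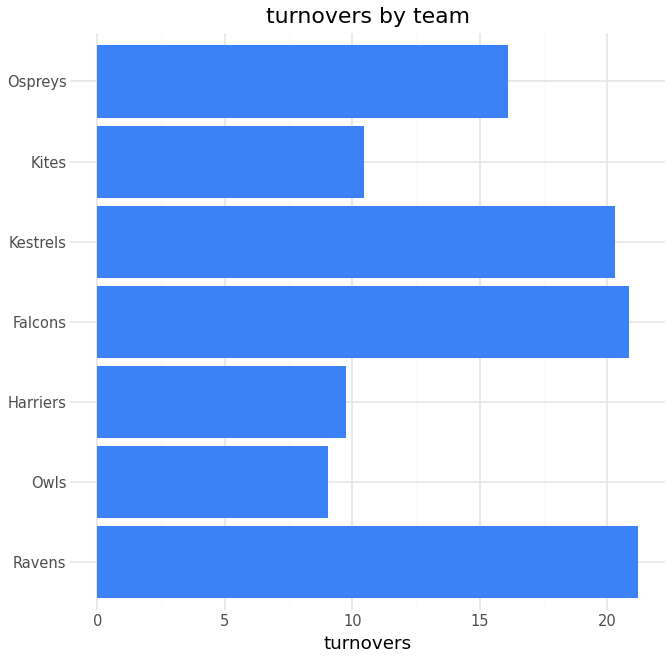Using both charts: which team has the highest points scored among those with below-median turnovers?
Chart 2 median turnovers ≈ 16; below-median teams: Owls, Harriers, Kites. Among those, Harriers has the highest points scored (≈ 120).

Harriers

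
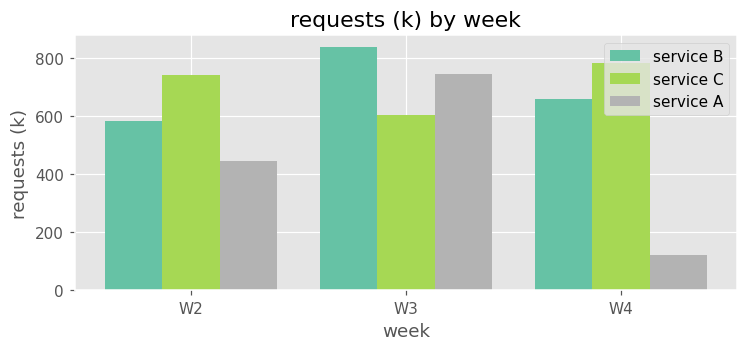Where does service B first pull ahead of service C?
W2: service B ≈ 600 vs service C ≈ 700 (not yet); W3: service B ≈ 800 vs service C ≈ 600 (first crossover).

W3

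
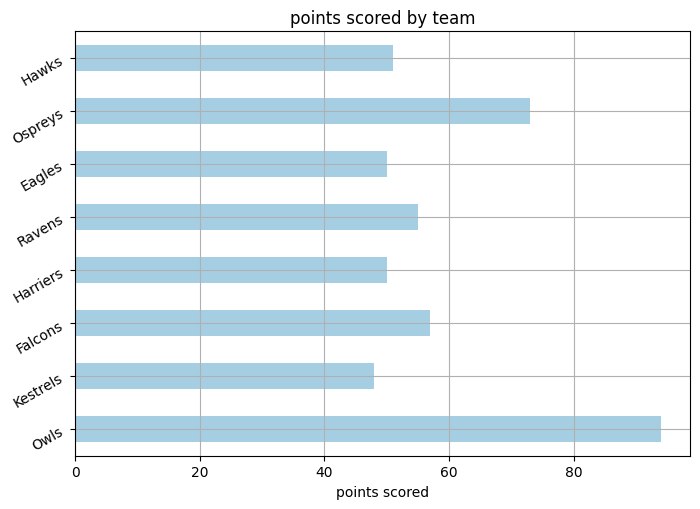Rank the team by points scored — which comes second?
Top 3: Owls ≈ 90, Ospreys ≈ 70, Falcons ≈ 60.

Ospreys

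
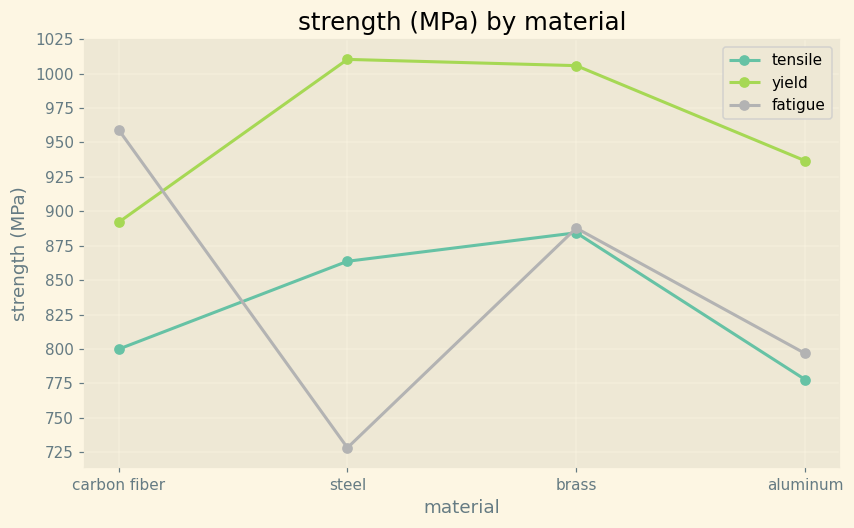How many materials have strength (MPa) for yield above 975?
Above 975: steel, brass.

2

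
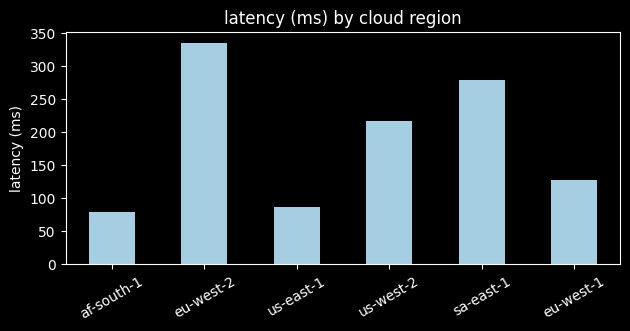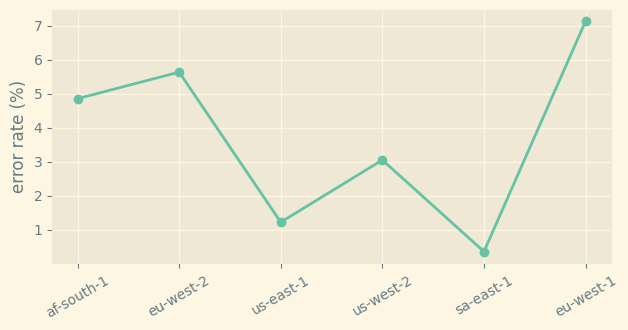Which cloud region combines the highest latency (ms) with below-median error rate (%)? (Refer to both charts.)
sa-east-1

Chart 2 median error rate (%) ≈ 4; below-median cloud regions: us-east-1, us-west-2, sa-east-1. Among those, sa-east-1 has the highest latency (ms) (≈ 300).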